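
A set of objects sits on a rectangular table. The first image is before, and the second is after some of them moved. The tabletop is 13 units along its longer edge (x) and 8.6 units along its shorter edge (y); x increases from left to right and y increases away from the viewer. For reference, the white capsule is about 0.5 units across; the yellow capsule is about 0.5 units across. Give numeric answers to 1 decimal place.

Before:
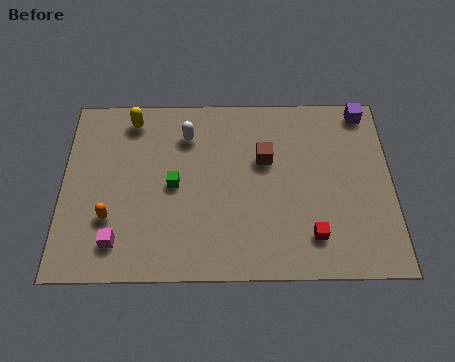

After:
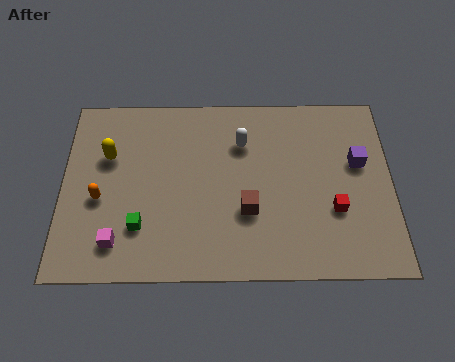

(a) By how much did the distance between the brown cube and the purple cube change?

+0.3

The distance was about 4.6 in the first image and 4.9 in the second, so they moved 0.3 units further apart.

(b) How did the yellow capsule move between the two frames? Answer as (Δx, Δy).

(-0.9, -1.8)

The yellow capsule was at about (2.7, 7.4) and moved to about (1.8, 5.6).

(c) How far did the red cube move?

1.5

From (9.8, 1.8) to (10.7, 3.0), the red cube covered √(0.9² + 1.2²) ≈ 1.5 units.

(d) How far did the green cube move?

2.3

The green cube moved from about (4.4, 4.2) to (3.1, 2.3), a distance of √(1.3² + 1.9²) ≈ 2.3.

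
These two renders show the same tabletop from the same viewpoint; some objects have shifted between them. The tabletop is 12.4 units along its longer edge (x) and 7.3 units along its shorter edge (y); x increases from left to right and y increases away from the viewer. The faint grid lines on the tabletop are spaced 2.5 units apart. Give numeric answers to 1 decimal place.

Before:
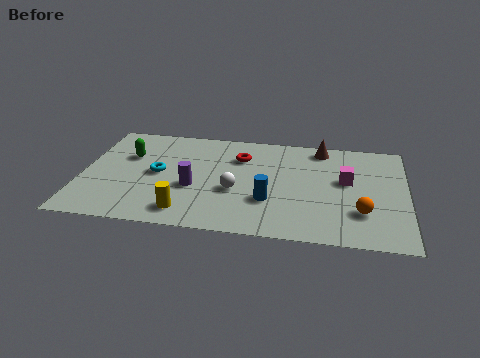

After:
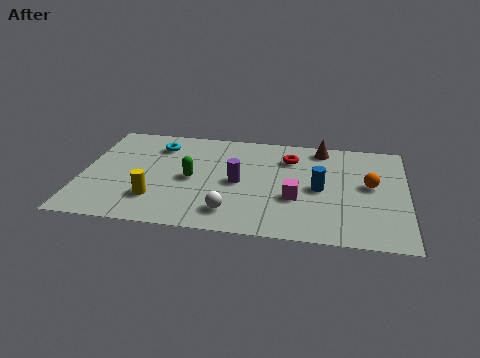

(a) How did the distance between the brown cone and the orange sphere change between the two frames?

-1.5

They were about 4.6 units apart before and 3.1 after — 1.5 units closer together.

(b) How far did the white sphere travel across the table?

1.5

From (5.9, 2.9) to (5.8, 1.4), the white sphere covered √(0.1² + 1.5²) ≈ 1.5 units.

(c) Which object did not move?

the brown cone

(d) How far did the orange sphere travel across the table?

1.9

The orange sphere was near (10.7, 2.1) before and (11.0, 4.0) after, so it travelled √(0.3² + 1.9²) ≈ 1.9 units.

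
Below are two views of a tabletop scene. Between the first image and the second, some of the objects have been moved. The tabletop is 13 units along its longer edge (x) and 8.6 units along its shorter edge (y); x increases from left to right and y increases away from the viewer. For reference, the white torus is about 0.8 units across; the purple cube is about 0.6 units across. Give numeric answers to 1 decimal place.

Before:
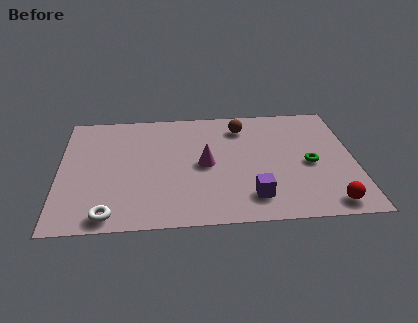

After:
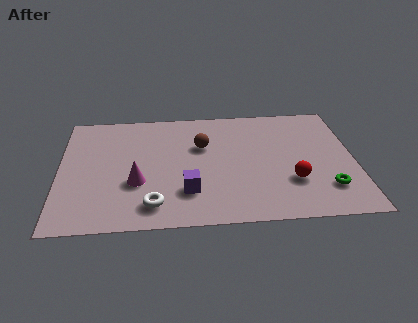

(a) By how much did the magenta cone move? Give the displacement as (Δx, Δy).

(-3.0, -1.1)

The magenta cone was at about (6.4, 4.2) and moved to about (3.4, 3.1).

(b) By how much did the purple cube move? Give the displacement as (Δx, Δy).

(-2.8, 0.6)

From the two frames, the purple cube sits at roughly (8.4, 1.7) before and (5.6, 2.3) after.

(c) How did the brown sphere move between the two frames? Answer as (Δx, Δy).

(-1.8, -1.3)

From the two frames, the brown sphere sits at roughly (8.1, 6.9) before and (6.3, 5.6) after.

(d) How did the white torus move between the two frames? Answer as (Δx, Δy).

(1.9, 0.6)

From the two frames, the white torus sits at roughly (2.2, 0.9) before and (4.1, 1.5) after.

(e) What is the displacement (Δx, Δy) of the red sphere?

(-1.5, 1.7)

The red sphere was at about (11.7, 1.0) and moved to about (10.2, 2.7).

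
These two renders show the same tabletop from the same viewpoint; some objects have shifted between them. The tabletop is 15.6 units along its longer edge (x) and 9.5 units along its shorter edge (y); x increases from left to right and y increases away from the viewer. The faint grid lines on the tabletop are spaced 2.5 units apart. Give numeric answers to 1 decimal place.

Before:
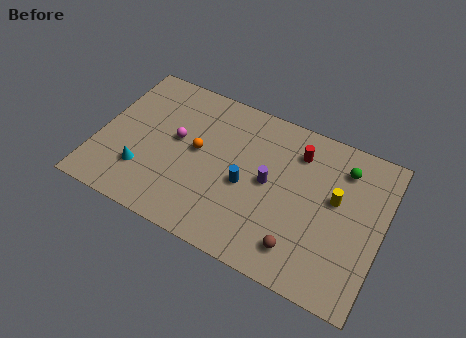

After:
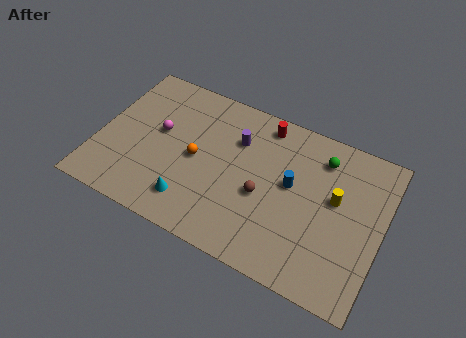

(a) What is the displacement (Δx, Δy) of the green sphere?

(-1.2, 0.1)

From the two frames, the green sphere sits at roughly (13.2, 7.5) before and (12.0, 7.6) after.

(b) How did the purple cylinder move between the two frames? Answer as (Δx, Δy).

(-2.0, 1.8)

The purple cylinder was at about (9.4, 4.9) and moved to about (7.4, 6.7).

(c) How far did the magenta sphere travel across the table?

1.0

The magenta sphere was near (4.2, 5.3) before and (3.2, 5.4) after, so it travelled √(1.0² + 0.1²) ≈ 1.0 units.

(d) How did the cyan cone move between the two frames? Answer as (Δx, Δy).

(2.8, -0.7)

From the two frames, the cyan cone sits at roughly (2.7, 2.6) before and (5.5, 1.9) after.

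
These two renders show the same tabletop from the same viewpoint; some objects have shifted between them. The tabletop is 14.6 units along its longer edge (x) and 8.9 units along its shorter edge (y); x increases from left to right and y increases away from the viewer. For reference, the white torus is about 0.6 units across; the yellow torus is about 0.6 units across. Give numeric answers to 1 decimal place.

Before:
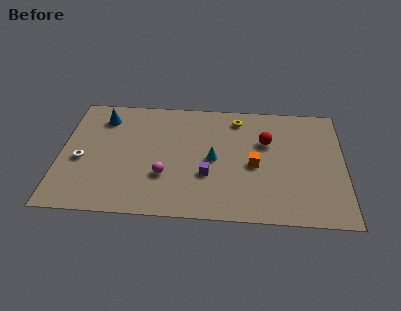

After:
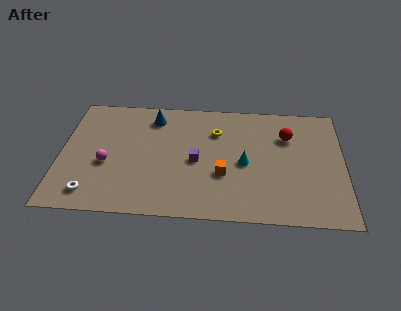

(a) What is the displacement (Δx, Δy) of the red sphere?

(1.1, 0.5)

From the two frames, the red sphere sits at roughly (10.6, 5.8) before and (11.7, 6.3) after.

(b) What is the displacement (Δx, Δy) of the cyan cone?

(1.6, -0.2)

The cyan cone was at about (7.9, 4.3) and moved to about (9.5, 4.1).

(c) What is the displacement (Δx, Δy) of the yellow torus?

(-1.1, -1.1)

The yellow torus started near (9.1, 7.5) and ended near (8.0, 6.4).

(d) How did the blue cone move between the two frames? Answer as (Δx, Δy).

(2.6, 0.2)

From the two frames, the blue cone sits at roughly (2.1, 7.1) before and (4.7, 7.3) after.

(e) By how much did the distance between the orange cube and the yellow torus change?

-0.4

The distance was about 3.6 in the first image and 3.2 in the second, so they moved 0.4 units closer together.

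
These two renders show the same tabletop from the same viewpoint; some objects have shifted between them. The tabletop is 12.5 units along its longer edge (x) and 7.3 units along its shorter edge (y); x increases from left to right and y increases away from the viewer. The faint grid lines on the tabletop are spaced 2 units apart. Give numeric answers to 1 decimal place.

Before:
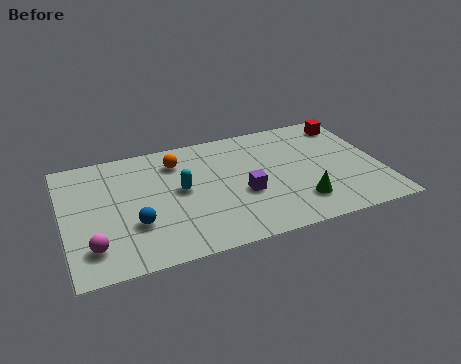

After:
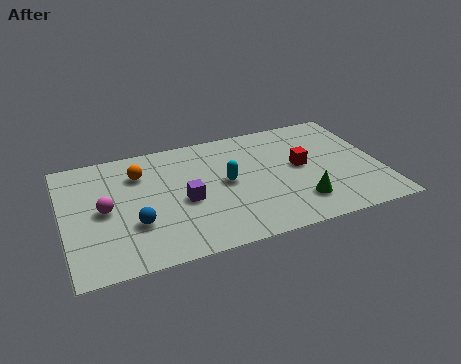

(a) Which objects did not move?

the blue sphere and the green cone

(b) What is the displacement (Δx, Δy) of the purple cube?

(-2.3, 0.3)

The purple cube was at about (7.0, 2.9) and moved to about (4.7, 3.2).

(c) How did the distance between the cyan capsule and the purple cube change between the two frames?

-0.8

Before: roughly 2.6 units apart; after: 1.8. That's 0.8 units closer together.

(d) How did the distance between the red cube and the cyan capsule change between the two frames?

-4.3

Before: roughly 7.3 units apart; after: 3.0. That's 4.3 units closer together.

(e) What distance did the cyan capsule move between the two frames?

1.8

From (4.6, 3.9) to (6.4, 3.8), the cyan capsule covered √(1.8² + 0.1²) ≈ 1.8 units.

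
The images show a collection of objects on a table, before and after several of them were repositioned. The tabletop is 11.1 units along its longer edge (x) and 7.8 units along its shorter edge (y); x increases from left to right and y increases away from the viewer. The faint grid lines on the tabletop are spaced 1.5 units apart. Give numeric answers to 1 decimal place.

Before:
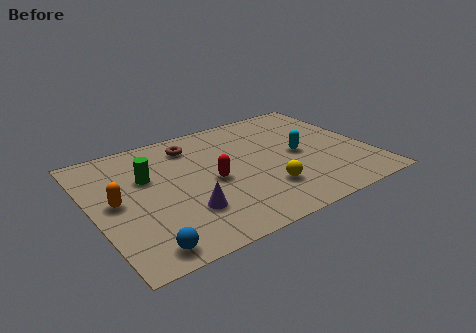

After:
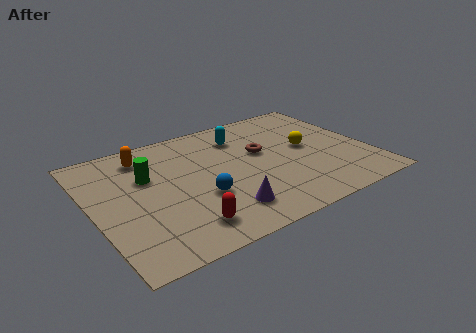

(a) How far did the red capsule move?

2.7

The red capsule was near (4.7, 3.6) before and (3.2, 1.4) after, so it travelled √(1.5² + 2.2²) ≈ 2.7 units.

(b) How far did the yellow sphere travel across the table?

2.9

From (6.6, 2.1) to (8.7, 4.1), the yellow sphere covered √(2.1² + 2.0²) ≈ 2.9 units.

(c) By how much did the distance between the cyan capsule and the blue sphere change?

-3.5

The distance was about 7.4 in the first image and 3.9 in the second, so they moved 3.5 units closer together.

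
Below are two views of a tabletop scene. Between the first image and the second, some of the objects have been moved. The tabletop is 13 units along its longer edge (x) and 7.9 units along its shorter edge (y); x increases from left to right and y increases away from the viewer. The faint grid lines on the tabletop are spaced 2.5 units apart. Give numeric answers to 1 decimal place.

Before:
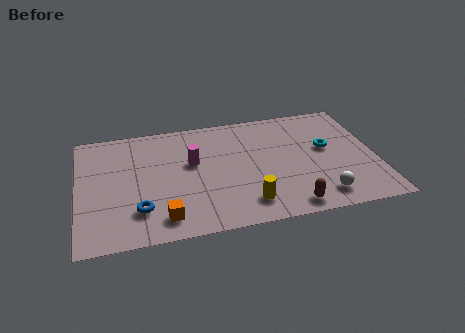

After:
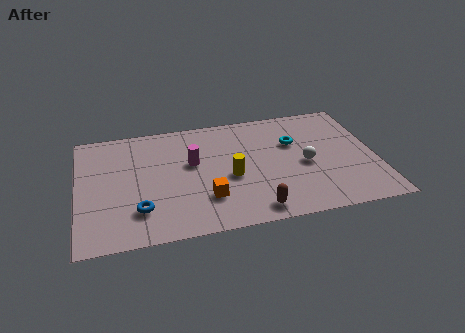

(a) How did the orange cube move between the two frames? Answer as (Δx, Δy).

(1.9, 0.9)

The orange cube was at about (3.6, 1.3) and moved to about (5.5, 2.2).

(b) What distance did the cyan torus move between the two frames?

1.6

From (10.9, 4.5) to (9.5, 5.2), the cyan torus covered √(1.4² + 0.7²) ≈ 1.6 units.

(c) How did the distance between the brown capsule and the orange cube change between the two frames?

-3.1

Before: roughly 5.4 units apart; after: 2.3. That's 3.1 units closer together.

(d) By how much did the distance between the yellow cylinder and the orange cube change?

-2.0

They were about 3.6 units apart before and 1.6 after — 2.0 units closer together.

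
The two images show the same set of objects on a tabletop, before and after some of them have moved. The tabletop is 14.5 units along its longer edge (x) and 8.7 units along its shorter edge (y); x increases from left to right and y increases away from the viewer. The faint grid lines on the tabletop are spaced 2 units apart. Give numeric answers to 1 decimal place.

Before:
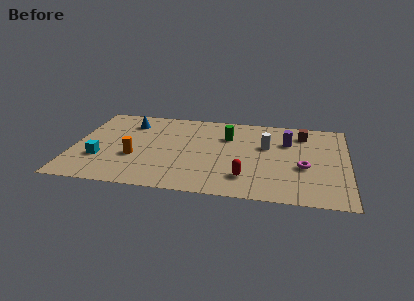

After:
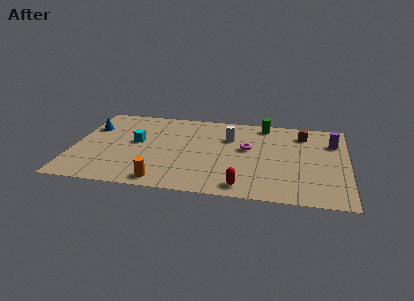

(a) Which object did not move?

the brown cube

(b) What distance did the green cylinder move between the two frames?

2.5

The green cylinder was near (8.1, 6.1) before and (10.0, 7.7) after, so it travelled √(1.9² + 1.6²) ≈ 2.5 units.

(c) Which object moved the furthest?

the magenta torus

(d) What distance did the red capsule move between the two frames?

0.9

The red capsule moved from about (9.2, 2.0) to (9.1, 1.1), a distance of √(0.1² + 0.9²) ≈ 0.9.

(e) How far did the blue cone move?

2.2

The blue cone was near (2.8, 6.8) before and (0.8, 6.0) after, so it travelled √(2.0² + 0.8²) ≈ 2.2 units.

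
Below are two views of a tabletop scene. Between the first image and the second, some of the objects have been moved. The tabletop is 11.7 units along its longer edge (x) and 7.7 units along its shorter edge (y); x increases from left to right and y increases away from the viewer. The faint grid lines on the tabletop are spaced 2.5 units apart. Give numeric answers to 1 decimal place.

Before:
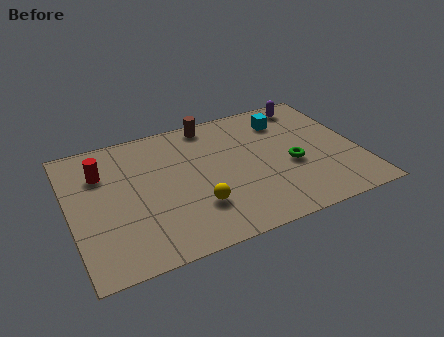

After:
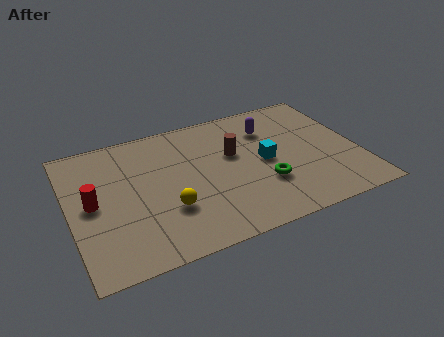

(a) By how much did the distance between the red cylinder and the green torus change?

-0.9

Before: roughly 7.8 units apart; after: 6.9. That's 0.9 units closer together.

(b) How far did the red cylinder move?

1.7

The red cylinder moved from about (1.4, 5.5) to (0.9, 3.9), a distance of √(0.5² + 1.6²) ≈ 1.7.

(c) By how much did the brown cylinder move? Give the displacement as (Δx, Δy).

(0.7, -2.2)

The brown cylinder was at about (6.0, 6.9) and moved to about (6.7, 4.7).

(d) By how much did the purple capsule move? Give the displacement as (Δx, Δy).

(-1.8, -1.0)

From the two frames, the purple capsule sits at roughly (10.1, 6.7) before and (8.3, 5.7) after.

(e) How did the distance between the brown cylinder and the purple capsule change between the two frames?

-2.2

They were about 4.1 units apart before and 1.9 after — 2.2 units closer together.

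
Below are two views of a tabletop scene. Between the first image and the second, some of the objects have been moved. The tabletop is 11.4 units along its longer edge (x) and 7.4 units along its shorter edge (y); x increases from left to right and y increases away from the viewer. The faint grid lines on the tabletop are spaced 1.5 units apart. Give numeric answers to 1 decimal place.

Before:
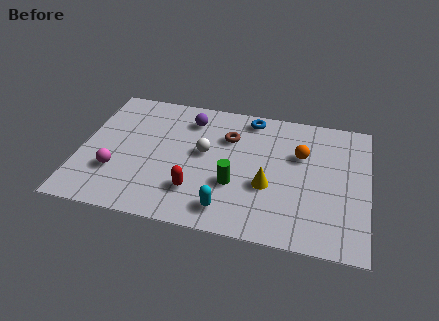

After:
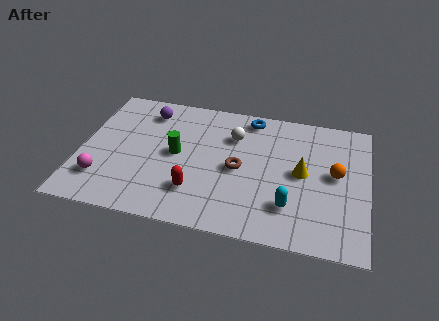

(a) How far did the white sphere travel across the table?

1.6

The white sphere was near (4.9, 4.1) before and (6.0, 5.3) after, so it travelled √(1.1² + 1.2²) ≈ 1.6 units.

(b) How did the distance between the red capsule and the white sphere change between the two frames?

+1.4

They were about 2.2 units apart before and 3.6 after — 1.4 units further apart.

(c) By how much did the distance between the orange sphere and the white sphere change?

+0.4

The distance was about 3.9 in the first image and 4.3 in the second, so they moved 0.4 units further apart.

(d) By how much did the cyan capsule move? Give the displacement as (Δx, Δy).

(2.4, 0.7)

The cyan capsule started near (6.0, 1.2) and ended near (8.4, 1.9).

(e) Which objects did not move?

the red capsule and the blue torus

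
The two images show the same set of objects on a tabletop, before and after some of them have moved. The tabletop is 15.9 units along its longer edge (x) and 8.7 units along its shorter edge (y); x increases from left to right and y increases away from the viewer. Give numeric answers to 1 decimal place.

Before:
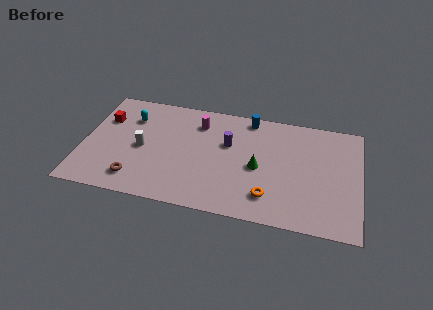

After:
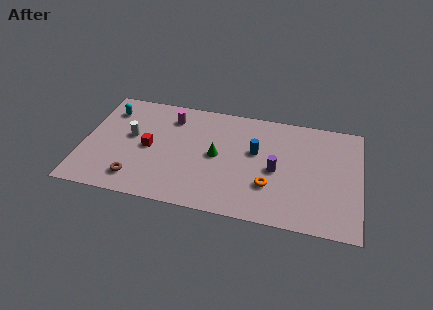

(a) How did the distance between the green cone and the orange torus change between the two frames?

+1.3

They were about 2.2 units apart before and 3.5 after — 1.3 units further apart.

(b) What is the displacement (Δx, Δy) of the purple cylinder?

(2.8, -1.5)

From the two frames, the purple cylinder sits at roughly (8.3, 5.5) before and (11.1, 4.0) after.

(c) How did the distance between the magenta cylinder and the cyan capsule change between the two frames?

-0.3

Before: roughly 3.9 units apart; after: 3.6. That's 0.3 units closer together.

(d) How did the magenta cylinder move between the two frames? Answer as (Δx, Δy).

(-1.6, 0.1)

The magenta cylinder started near (6.5, 6.8) and ended near (4.9, 6.9).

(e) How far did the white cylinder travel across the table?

1.1

The white cylinder moved from about (3.4, 4.1) to (2.7, 4.9), a distance of √(0.7² + 0.8²) ≈ 1.1.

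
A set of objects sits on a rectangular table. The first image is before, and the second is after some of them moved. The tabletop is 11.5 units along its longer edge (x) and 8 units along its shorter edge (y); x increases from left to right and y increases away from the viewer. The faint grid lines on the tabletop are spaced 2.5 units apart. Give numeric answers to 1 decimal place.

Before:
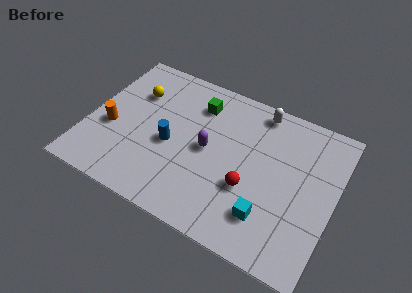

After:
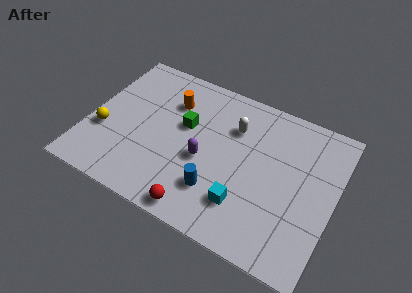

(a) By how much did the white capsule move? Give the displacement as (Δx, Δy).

(-1.0, -1.4)

The white capsule was at about (7.6, 7.1) and moved to about (6.6, 5.7).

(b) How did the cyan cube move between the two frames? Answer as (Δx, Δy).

(-1.1, 0.1)

The cyan cube started near (8.7, 1.9) and ended near (7.6, 2.0).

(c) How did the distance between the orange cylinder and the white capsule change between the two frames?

-4.6

The distance was about 7.6 in the first image and 3.0 in the second, so they moved 4.6 units closer together.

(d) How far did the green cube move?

1.5

From (4.8, 6.2) to (4.4, 4.8), the green cube covered √(0.4² + 1.4²) ≈ 1.5 units.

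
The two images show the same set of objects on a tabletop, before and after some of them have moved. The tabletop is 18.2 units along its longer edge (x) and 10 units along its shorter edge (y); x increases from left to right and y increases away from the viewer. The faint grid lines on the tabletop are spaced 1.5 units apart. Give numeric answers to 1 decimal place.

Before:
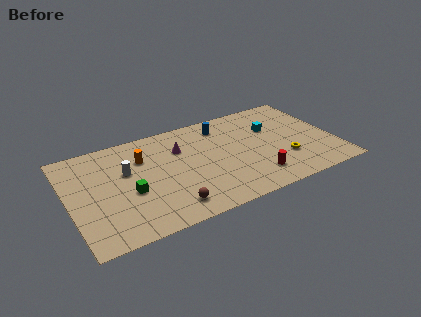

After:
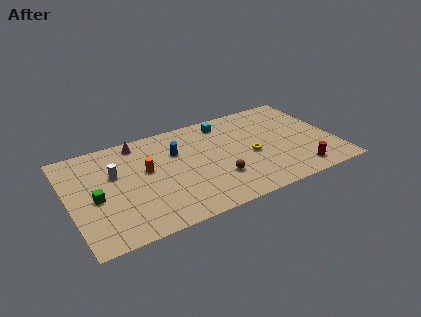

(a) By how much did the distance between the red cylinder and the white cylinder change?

+3.7

Before: roughly 9.3 units apart; after: 13.0. That's 3.7 units further apart.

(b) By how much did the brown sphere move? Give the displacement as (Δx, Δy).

(3.5, 1.3)

From the two frames, the brown sphere sits at roughly (6.4, 1.7) before and (9.9, 3.0) after.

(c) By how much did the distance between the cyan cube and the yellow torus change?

+0.8

Before: roughly 3.5 units apart; after: 4.3. That's 0.8 units further apart.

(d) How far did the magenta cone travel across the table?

3.2

The magenta cone moved from about (7.8, 7.0) to (5.1, 8.8), a distance of √(2.7² + 1.8²) ≈ 3.2.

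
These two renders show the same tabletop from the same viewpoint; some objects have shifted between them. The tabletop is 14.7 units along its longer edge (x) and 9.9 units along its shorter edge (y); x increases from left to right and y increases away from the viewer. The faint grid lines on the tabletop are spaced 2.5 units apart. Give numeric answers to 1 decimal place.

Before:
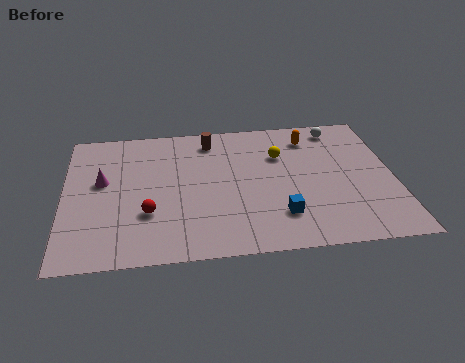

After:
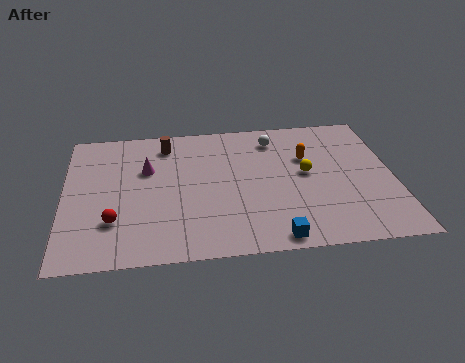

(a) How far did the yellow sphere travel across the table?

1.9

The yellow sphere moved from about (9.7, 6.8) to (10.8, 5.3), a distance of √(1.1² + 1.5²) ≈ 1.9.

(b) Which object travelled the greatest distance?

the white sphere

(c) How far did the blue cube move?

1.5

The blue cube was near (9.5, 2.4) before and (9.2, 0.9) after, so it travelled √(0.3² + 1.5²) ≈ 1.5 units.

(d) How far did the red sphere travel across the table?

1.6

From (3.7, 3.2) to (2.2, 2.8), the red sphere covered √(1.5² + 0.4²) ≈ 1.6 units.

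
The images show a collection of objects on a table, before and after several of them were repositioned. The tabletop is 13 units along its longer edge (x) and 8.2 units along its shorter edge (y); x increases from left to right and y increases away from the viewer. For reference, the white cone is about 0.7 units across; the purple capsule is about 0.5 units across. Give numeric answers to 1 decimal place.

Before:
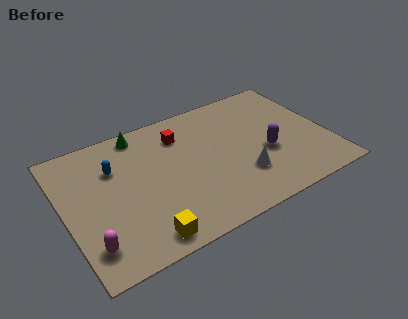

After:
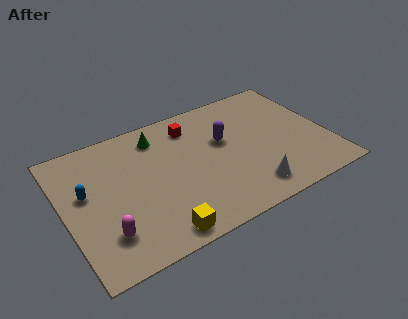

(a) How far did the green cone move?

1.0

The green cone was near (4.1, 7.3) before and (4.9, 6.7) after, so it travelled √(0.8² + 0.6²) ≈ 1.0 units.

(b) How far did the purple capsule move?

2.5

From (9.9, 3.3) to (8.0, 5.0), the purple capsule covered √(1.9² + 1.7²) ≈ 2.5 units.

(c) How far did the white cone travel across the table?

1.0

From (8.5, 2.4) to (8.7, 1.4), the white cone covered √(0.2² + 1.0²) ≈ 1.0 units.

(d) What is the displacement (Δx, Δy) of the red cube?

(0.6, 0.3)

From the two frames, the red cube sits at roughly (6.0, 6.3) before and (6.6, 6.6) after.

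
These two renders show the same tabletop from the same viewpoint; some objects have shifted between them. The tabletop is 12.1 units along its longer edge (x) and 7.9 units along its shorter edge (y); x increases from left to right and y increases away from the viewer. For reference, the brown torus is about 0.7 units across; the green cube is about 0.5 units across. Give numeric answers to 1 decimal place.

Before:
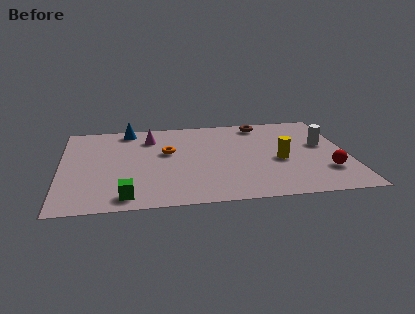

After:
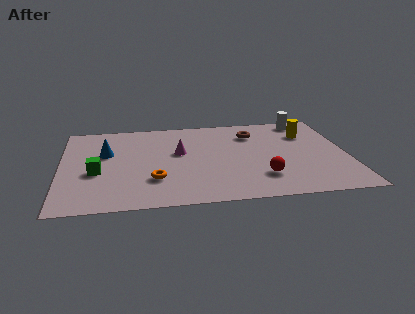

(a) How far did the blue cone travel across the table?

2.3

The blue cone moved from about (2.9, 7.0) to (1.9, 4.9), a distance of √(1.0² + 2.1²) ≈ 2.3.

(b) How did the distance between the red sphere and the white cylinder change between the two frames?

+3.0

They were about 2.4 units apart before and 5.4 after — 3.0 units further apart.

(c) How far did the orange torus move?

2.5

The orange torus moved from about (4.5, 4.7) to (3.9, 2.3), a distance of √(0.6² + 2.4²) ≈ 2.5.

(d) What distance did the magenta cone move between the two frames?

1.9

The magenta cone moved from about (3.8, 6.1) to (5.0, 4.6), a distance of √(1.2² + 1.5²) ≈ 1.9.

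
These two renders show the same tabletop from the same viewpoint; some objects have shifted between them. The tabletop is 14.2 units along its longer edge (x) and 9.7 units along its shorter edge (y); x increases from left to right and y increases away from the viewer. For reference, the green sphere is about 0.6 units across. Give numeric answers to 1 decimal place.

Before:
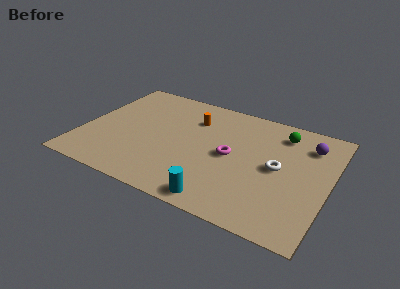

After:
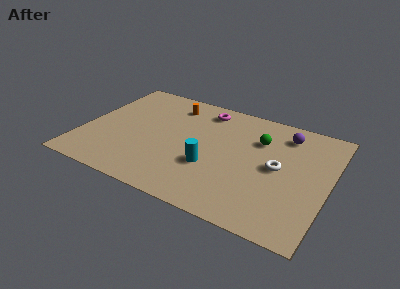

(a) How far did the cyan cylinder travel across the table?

2.6

The cyan cylinder was near (8.5, 1.0) before and (7.6, 3.4) after, so it travelled √(0.9² + 2.4²) ≈ 2.6 units.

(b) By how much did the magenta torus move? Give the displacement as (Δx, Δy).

(-2.0, 3.4)

The magenta torus started near (8.6, 4.8) and ended near (6.6, 8.2).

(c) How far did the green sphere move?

1.6

From (11.2, 7.9) to (10.0, 6.8), the green sphere covered √(1.2² + 1.1²) ≈ 1.6 units.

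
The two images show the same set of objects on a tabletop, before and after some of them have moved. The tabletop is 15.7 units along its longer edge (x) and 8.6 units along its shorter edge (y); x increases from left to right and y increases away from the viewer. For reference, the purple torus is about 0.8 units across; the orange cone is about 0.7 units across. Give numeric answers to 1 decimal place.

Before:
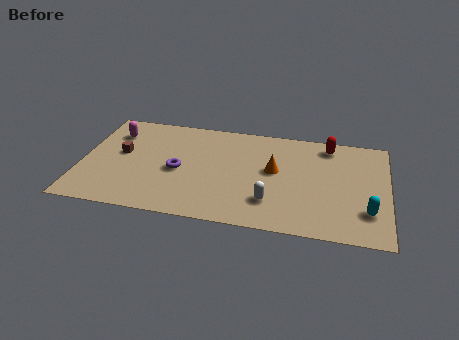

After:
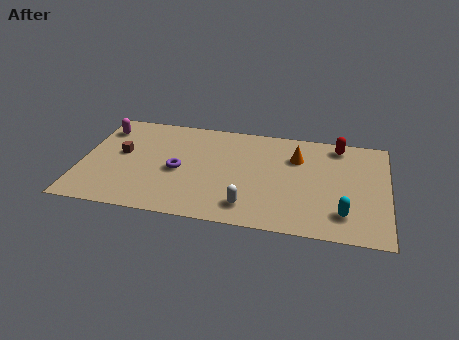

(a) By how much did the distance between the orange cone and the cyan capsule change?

-0.5

Before: roughly 5.4 units apart; after: 4.9. That's 0.5 units closer together.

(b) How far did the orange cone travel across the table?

1.7

The orange cone moved from about (9.9, 4.8) to (11.0, 6.1), a distance of √(1.1² + 1.3²) ≈ 1.7.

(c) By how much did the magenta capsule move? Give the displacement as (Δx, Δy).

(-0.6, 0.3)

From the two frames, the magenta capsule sits at roughly (1.5, 6.5) before and (0.9, 6.8) after.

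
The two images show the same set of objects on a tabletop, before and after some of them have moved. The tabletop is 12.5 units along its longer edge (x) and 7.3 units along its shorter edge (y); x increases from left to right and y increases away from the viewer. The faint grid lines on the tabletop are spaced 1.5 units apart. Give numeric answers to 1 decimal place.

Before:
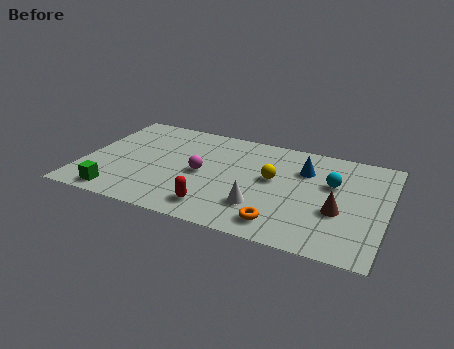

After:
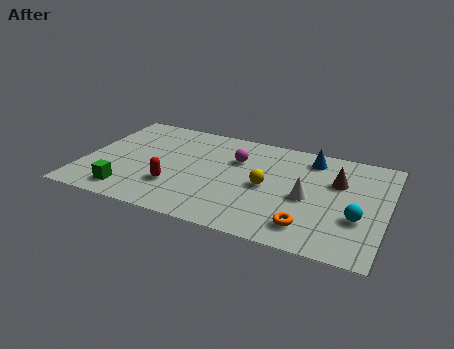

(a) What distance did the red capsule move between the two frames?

2.0

The red capsule was near (5.7, 1.3) before and (3.9, 2.2) after, so it travelled √(1.8² + 0.9²) ≈ 2.0 units.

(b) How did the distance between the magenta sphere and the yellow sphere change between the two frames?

-0.9

Before: roughly 3.0 units apart; after: 2.1. That's 0.9 units closer together.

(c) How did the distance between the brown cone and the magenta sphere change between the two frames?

-1.5

They were about 5.7 units apart before and 4.2 after — 1.5 units closer together.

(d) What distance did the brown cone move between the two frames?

2.0

The brown cone was near (10.6, 2.8) before and (10.4, 4.8) after, so it travelled √(0.2² + 2.0²) ≈ 2.0 units.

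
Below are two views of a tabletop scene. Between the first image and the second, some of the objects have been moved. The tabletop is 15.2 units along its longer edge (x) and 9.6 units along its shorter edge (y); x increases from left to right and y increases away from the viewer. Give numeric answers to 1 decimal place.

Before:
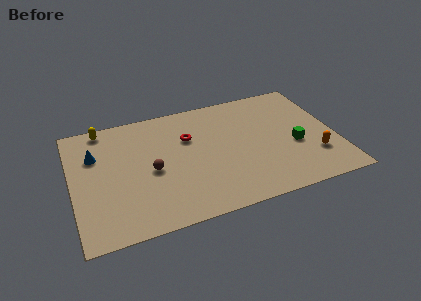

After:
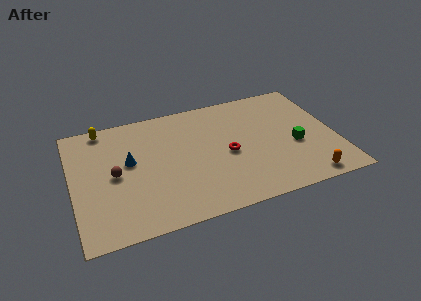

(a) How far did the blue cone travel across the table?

2.2

The blue cone was near (1.4, 6.6) before and (3.3, 5.5) after, so it travelled √(1.9² + 1.1²) ≈ 2.2 units.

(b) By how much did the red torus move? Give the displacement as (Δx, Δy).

(2.1, -2.0)

The red torus was at about (6.8, 6.4) and moved to about (8.9, 4.4).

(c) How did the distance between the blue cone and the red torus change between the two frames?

+0.3

They were about 5.4 units apart before and 5.7 after — 0.3 units further apart.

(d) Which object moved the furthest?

the red torus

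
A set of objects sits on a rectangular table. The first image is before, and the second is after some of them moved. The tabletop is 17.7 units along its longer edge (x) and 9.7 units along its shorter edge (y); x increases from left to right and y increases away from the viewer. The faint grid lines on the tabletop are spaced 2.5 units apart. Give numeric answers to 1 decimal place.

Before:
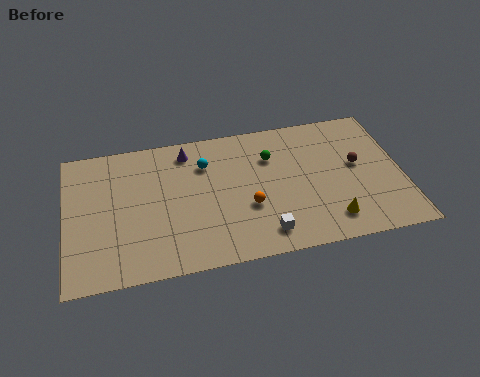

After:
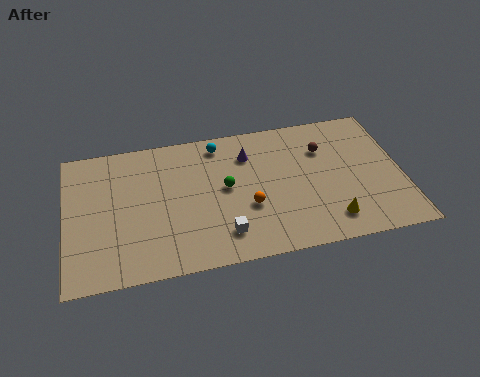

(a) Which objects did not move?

the orange sphere and the yellow cone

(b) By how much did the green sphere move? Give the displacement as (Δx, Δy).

(-2.5, -1.7)

From the two frames, the green sphere sits at roughly (10.9, 6.9) before and (8.4, 5.2) after.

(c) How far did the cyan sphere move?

1.5

From (7.4, 7.1) to (8.2, 8.4), the cyan sphere covered √(0.8² + 1.3²) ≈ 1.5 units.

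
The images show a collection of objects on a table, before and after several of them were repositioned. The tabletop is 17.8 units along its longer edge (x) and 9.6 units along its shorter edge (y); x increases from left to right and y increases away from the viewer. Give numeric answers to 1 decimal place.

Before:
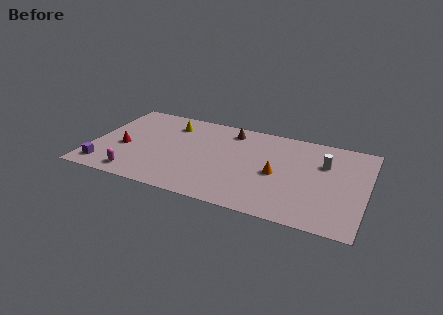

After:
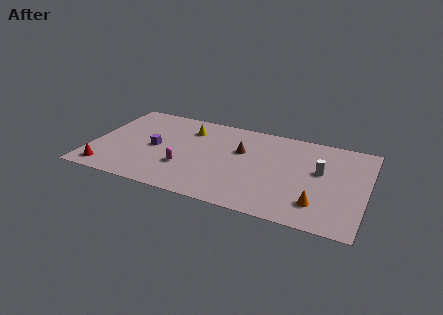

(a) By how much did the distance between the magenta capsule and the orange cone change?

-0.7

Before: roughly 9.4 units apart; after: 8.7. That's 0.7 units closer together.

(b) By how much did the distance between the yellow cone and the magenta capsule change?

-2.2

Before: roughly 6.5 units apart; after: 4.3. That's 2.2 units closer together.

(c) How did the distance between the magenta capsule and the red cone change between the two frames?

+2.3

They were about 2.9 units apart before and 5.2 after — 2.3 units further apart.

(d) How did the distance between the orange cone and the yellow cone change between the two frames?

+2.3

Before: roughly 8.0 units apart; after: 10.3. That's 2.3 units further apart.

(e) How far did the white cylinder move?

0.9

The white cylinder was near (15.0, 6.5) before and (14.8, 5.6) after, so it travelled √(0.2² + 0.9²) ≈ 0.9 units.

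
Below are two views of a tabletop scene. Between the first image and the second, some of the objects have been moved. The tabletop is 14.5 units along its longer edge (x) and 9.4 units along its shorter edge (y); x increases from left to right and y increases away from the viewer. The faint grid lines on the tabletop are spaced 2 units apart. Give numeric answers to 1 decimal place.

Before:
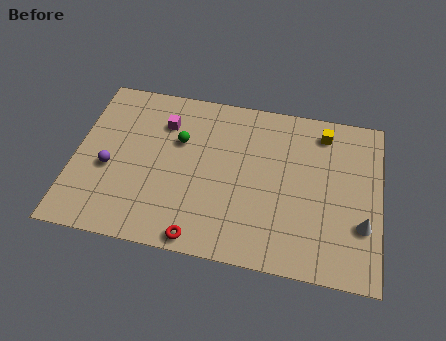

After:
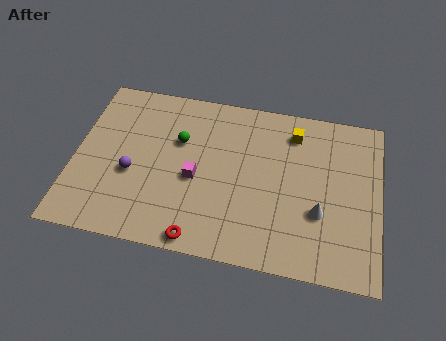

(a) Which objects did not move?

the red torus and the green sphere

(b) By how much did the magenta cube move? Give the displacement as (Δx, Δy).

(1.7, -2.9)

The magenta cube was at about (4.1, 7.0) and moved to about (5.8, 4.1).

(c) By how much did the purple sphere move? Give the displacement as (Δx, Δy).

(1.1, -0.1)

The purple sphere was at about (1.7, 3.9) and moved to about (2.8, 3.8).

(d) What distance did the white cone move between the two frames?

2.0

The white cone moved from about (13.7, 3.0) to (11.7, 3.3), a distance of √(2.0² + 0.3²) ≈ 2.0.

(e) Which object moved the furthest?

the magenta cube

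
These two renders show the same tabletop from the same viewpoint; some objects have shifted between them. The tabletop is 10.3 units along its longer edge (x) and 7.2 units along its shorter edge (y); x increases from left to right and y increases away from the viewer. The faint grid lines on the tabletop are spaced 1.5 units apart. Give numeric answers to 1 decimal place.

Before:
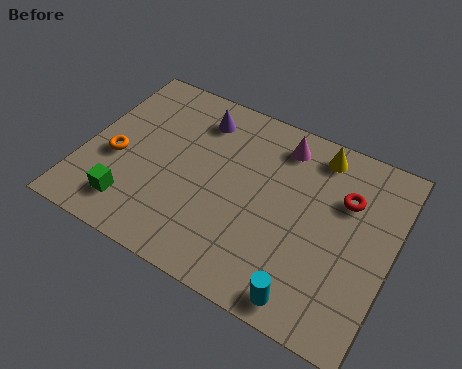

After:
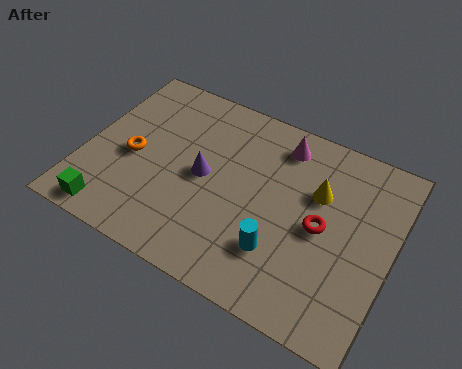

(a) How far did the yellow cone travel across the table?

1.5

From (7.5, 6.2) to (7.7, 4.7), the yellow cone covered √(0.2² + 1.5²) ≈ 1.5 units.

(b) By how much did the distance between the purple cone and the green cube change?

-0.8

The distance was about 4.7 in the first image and 3.9 in the second, so they moved 0.8 units closer together.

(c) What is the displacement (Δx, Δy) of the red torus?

(-0.6, -1.4)

From the two frames, the red torus sits at roughly (8.6, 4.9) before and (8.0, 3.5) after.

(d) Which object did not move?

the magenta cone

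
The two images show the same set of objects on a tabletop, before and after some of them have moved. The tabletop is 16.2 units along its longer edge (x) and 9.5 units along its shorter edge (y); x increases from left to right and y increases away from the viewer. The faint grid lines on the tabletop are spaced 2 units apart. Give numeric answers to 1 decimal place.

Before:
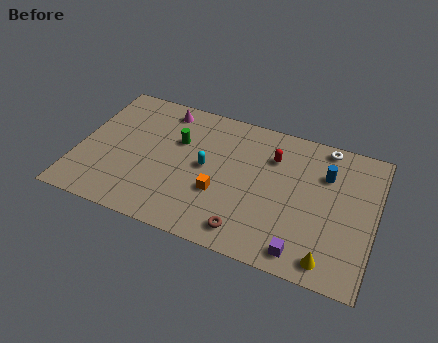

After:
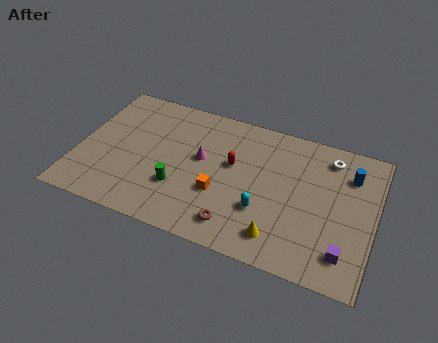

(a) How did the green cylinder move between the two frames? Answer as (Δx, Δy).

(0.4, -3.2)

The green cylinder was at about (5.3, 6.2) and moved to about (5.7, 3.0).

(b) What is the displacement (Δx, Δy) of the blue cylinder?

(1.3, 0.4)

The blue cylinder was at about (13.4, 6.7) and moved to about (14.7, 7.1).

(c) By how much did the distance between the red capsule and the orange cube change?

-2.1

Before: roughly 4.4 units apart; after: 2.3. That's 2.1 units closer together.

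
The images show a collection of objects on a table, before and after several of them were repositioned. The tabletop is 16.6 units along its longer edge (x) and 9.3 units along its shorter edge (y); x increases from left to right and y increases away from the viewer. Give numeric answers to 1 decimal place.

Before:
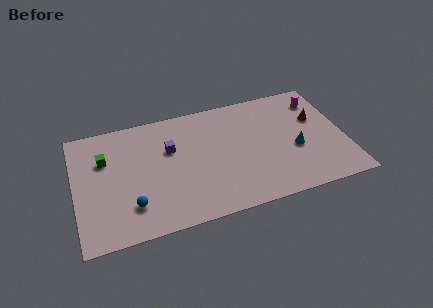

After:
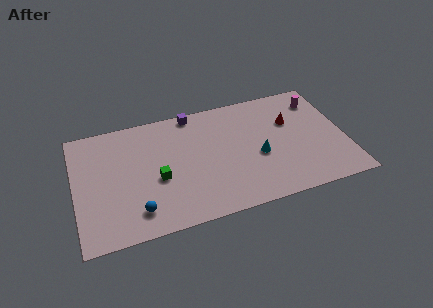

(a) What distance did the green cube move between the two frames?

3.9

The green cube was near (1.9, 6.3) before and (5.0, 3.9) after, so it travelled √(3.1² + 2.4²) ≈ 3.9 units.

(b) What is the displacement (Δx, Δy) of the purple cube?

(1.6, 2.5)

From the two frames, the purple cube sits at roughly (5.9, 6.0) before and (7.5, 8.5) after.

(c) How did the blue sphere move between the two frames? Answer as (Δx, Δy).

(0.3, -0.5)

The blue sphere was at about (3.3, 2.3) and moved to about (3.6, 1.8).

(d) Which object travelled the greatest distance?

the green cube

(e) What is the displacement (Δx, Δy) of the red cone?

(-1.6, 0.2)

From the two frames, the red cone sits at roughly (15.0, 5.9) before and (13.4, 6.1) after.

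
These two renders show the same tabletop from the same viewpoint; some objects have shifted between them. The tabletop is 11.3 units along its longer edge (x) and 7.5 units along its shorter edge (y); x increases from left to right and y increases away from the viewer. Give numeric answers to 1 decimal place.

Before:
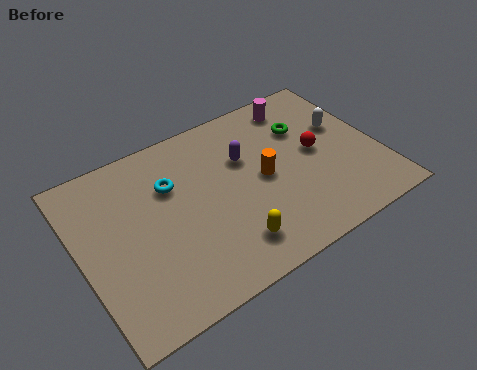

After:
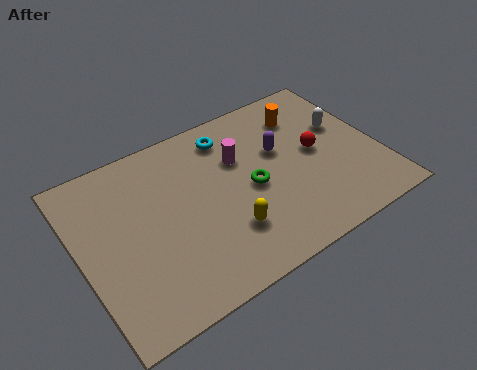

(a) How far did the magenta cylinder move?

3.0

The magenta cylinder was near (8.8, 6.4) before and (6.2, 5.0) after, so it travelled √(2.6² + 1.4²) ≈ 3.0 units.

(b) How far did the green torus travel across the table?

2.9

From (8.8, 5.2) to (6.4, 3.5), the green torus covered √(2.4² + 1.7²) ≈ 2.9 units.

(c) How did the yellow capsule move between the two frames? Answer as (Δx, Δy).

(0.0, 0.6)

From the two frames, the yellow capsule sits at roughly (5.2, 1.5) before and (5.2, 2.1) after.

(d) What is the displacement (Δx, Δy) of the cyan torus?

(2.4, 1.1)

From the two frames, the cyan torus sits at roughly (3.6, 5.1) before and (6.0, 6.2) after.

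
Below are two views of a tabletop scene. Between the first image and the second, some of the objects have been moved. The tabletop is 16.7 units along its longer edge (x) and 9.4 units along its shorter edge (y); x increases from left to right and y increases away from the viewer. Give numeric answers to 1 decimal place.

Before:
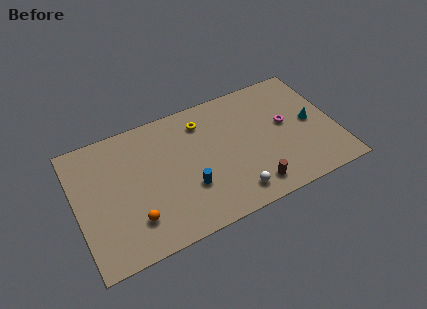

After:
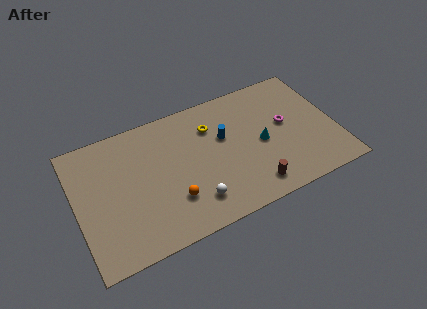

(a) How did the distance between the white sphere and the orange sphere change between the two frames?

-4.9

They were about 6.4 units apart before and 1.5 after — 4.9 units closer together.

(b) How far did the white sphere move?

2.5

From (9.7, 1.5) to (7.2, 2.0), the white sphere covered √(2.5² + 0.5²) ≈ 2.5 units.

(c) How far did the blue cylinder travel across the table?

3.7

The blue cylinder moved from about (7.0, 3.1) to (9.6, 5.8), a distance of √(2.6² + 2.7²) ≈ 3.7.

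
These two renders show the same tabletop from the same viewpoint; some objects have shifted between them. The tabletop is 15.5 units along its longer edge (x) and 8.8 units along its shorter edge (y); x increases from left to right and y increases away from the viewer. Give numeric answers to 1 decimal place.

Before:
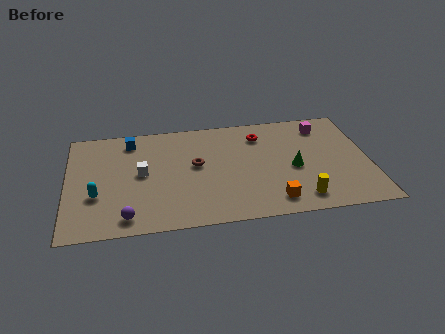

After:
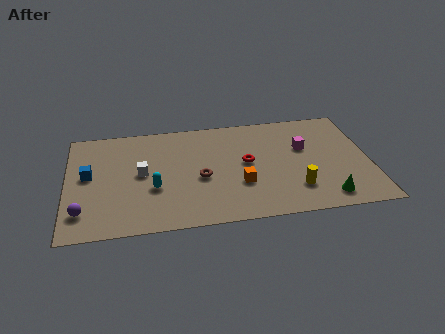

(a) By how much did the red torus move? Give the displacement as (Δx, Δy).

(-0.8, -2.2)

From the two frames, the red torus sits at roughly (10.0, 6.9) before and (9.2, 4.7) after.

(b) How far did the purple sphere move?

2.3

The purple sphere was near (3.0, 1.2) before and (0.8, 1.9) after, so it travelled √(2.2² + 0.7²) ≈ 2.3 units.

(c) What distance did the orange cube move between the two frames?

2.3

From (10.4, 1.4) to (8.8, 3.0), the orange cube covered √(1.6² + 1.6²) ≈ 2.3 units.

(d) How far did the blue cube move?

3.4

The blue cube moved from about (3.3, 7.4) to (1.1, 4.8), a distance of √(2.2² + 2.6²) ≈ 3.4.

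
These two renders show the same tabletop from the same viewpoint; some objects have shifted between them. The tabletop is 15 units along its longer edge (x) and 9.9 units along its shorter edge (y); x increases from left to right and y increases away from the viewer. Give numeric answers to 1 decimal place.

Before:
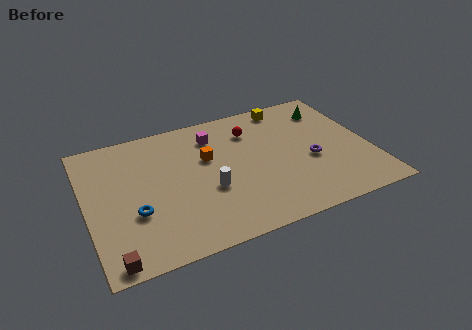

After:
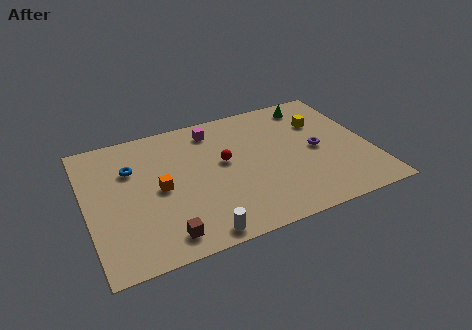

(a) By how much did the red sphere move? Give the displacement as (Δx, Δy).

(-1.7, -1.9)

From the two frames, the red sphere sits at roughly (9.0, 7.5) before and (7.3, 5.6) after.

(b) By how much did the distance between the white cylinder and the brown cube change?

-4.3

They were about 6.1 units apart before and 1.8 after — 4.3 units closer together.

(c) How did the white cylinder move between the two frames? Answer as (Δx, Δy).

(-0.9, -2.9)

The white cylinder was at about (6.3, 3.8) and moved to about (5.4, 0.9).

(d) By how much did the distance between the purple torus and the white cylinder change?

+2.3

The distance was about 5.5 in the first image and 7.8 in the second, so they moved 2.3 units further apart.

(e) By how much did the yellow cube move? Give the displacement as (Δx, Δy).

(1.6, -1.9)

The yellow cube started near (11.1, 8.8) and ended near (12.7, 6.9).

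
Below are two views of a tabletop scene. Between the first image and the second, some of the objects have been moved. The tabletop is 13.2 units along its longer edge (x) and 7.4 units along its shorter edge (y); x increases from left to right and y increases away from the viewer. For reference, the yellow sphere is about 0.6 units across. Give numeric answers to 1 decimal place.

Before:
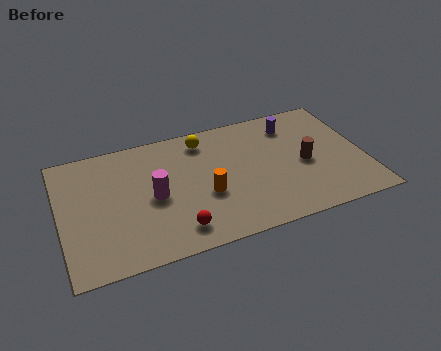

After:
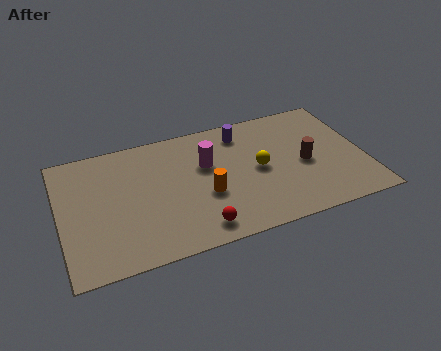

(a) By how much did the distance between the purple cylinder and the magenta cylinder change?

-4.5

The distance was about 6.7 in the first image and 2.2 in the second, so they moved 4.5 units closer together.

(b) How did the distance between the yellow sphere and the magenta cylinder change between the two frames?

-1.2

The distance was about 3.6 in the first image and 2.4 in the second, so they moved 1.2 units closer together.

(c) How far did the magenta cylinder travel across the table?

2.7

The magenta cylinder was near (4.0, 3.5) before and (6.4, 4.7) after, so it travelled √(2.4² + 1.2²) ≈ 2.7 units.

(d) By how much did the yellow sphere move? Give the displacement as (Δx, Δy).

(2.2, -2.5)

The yellow sphere was at about (6.4, 6.2) and moved to about (8.6, 3.7).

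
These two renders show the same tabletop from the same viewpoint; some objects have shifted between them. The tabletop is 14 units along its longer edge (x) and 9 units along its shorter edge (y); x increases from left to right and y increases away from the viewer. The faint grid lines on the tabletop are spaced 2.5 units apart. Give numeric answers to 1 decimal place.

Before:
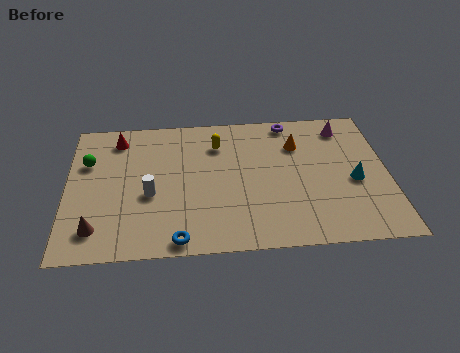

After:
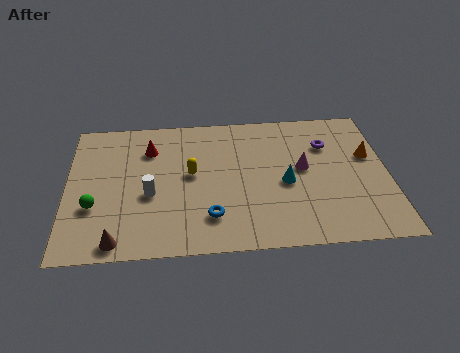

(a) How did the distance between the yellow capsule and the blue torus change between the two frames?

-3.4

The distance was about 6.3 in the first image and 2.9 in the second, so they moved 3.4 units closer together.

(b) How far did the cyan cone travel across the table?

3.0

From (12.5, 3.9) to (9.5, 4.0), the cyan cone covered √(3.0² + 0.1²) ≈ 3.0 units.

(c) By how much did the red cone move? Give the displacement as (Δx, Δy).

(1.4, -0.8)

From the two frames, the red cone sits at roughly (2.2, 7.5) before and (3.6, 6.7) after.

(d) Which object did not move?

the white cylinder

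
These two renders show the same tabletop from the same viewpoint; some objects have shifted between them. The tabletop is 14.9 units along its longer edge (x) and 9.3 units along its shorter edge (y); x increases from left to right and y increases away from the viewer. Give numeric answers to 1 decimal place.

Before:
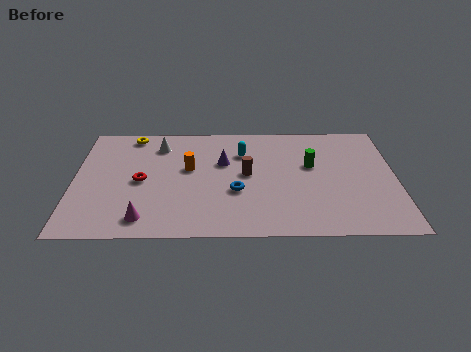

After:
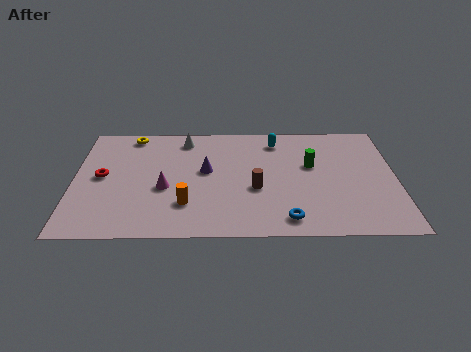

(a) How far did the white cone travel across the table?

1.3

From (3.9, 7.4) to (5.1, 7.9), the white cone covered √(1.2² + 0.5²) ≈ 1.3 units.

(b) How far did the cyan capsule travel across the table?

1.9

The cyan capsule moved from about (7.8, 6.7) to (9.4, 7.7), a distance of √(1.6² + 1.0²) ≈ 1.9.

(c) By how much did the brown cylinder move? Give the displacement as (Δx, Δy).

(0.4, -1.2)

The brown cylinder was at about (8.0, 4.9) and moved to about (8.4, 3.7).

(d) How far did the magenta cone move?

2.6

The magenta cone was near (3.3, 1.4) before and (4.2, 3.8) after, so it travelled √(0.9² + 2.4²) ≈ 2.6 units.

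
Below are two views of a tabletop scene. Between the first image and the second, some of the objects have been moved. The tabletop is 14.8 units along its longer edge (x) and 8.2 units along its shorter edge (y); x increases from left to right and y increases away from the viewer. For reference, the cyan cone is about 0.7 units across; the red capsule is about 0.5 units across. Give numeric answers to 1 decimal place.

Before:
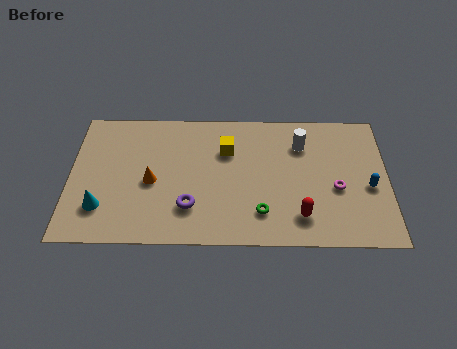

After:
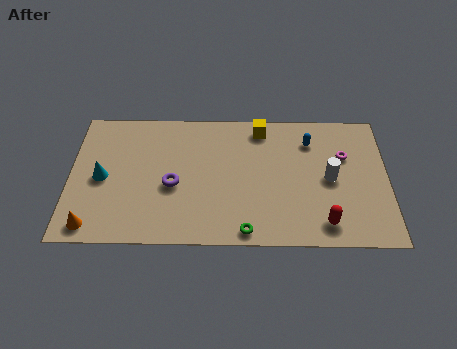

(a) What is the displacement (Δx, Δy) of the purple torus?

(-0.8, 1.3)

The purple torus started near (5.6, 2.2) and ended near (4.8, 3.5).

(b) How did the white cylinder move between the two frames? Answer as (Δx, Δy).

(1.3, -2.1)

The white cylinder started near (10.8, 6.1) and ended near (12.1, 4.0).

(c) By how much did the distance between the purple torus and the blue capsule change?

-1.4

The distance was about 8.4 in the first image and 7.0 in the second, so they moved 1.4 units closer together.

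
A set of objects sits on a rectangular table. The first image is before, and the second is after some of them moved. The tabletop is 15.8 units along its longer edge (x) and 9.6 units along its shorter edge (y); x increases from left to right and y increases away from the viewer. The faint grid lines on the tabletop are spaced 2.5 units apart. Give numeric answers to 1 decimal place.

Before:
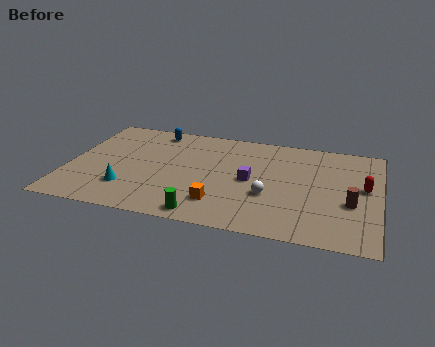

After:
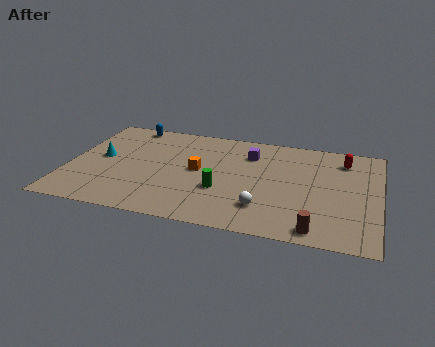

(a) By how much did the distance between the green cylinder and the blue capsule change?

-0.6

They were about 8.0 units apart before and 7.4 after — 0.6 units closer together.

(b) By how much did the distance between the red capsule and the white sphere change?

+1.6

The distance was about 5.0 in the first image and 6.6 in the second, so they moved 1.6 units further apart.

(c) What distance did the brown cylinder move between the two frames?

3.1

The brown cylinder was near (14.4, 3.7) before and (12.8, 1.0) after, so it travelled √(1.6² + 2.7²) ≈ 3.1 units.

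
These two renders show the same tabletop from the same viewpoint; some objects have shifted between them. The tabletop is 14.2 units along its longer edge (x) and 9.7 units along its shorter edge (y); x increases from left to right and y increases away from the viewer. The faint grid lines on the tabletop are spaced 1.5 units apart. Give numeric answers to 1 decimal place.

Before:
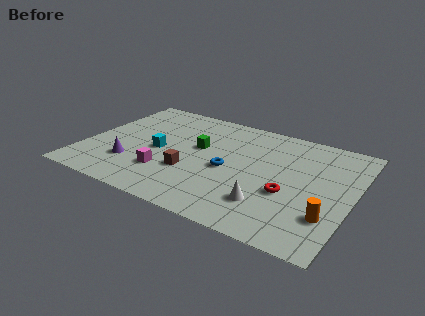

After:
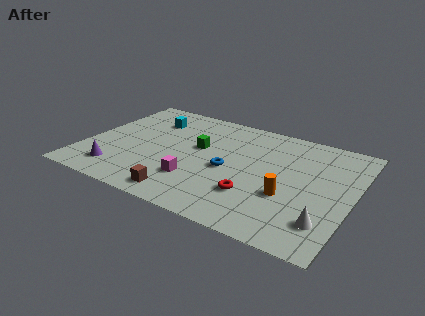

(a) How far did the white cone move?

3.0

The white cone was near (10.1, 2.4) before and (13.1, 2.2) after, so it travelled √(3.0² + 0.2²) ≈ 3.0 units.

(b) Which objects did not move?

the blue torus and the green cube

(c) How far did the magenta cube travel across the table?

1.6

The magenta cube was near (4.6, 2.7) before and (6.2, 2.7) after, so it travelled √(1.6² + 0.0²) ≈ 1.6 units.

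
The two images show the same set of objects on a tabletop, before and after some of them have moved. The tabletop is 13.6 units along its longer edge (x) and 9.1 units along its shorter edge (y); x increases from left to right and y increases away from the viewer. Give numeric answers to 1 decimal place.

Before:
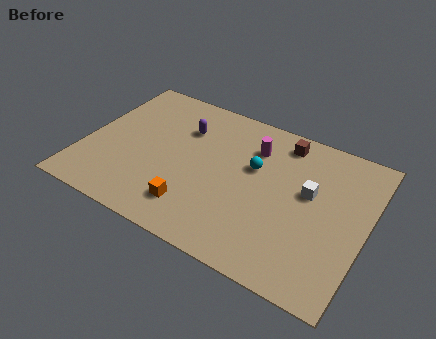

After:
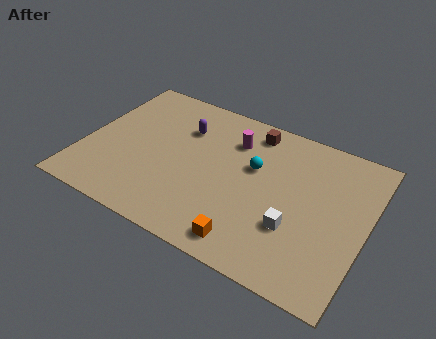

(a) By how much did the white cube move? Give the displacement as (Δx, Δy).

(-0.4, -2.3)

The white cube was at about (10.8, 5.3) and moved to about (10.4, 3.0).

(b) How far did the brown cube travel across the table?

1.5

From (9.2, 7.8) to (7.7, 7.8), the brown cube covered √(1.5² + 0.0²) ≈ 1.5 units.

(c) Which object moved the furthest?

the orange cube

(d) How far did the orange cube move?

2.9

The orange cube moved from about (5.7, 1.9) to (8.5, 1.2), a distance of √(2.8² + 0.7²) ≈ 2.9.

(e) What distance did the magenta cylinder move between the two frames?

1.0

The magenta cylinder was near (7.9, 6.8) before and (6.9, 6.8) after, so it travelled √(1.0² + 0.0²) ≈ 1.0 units.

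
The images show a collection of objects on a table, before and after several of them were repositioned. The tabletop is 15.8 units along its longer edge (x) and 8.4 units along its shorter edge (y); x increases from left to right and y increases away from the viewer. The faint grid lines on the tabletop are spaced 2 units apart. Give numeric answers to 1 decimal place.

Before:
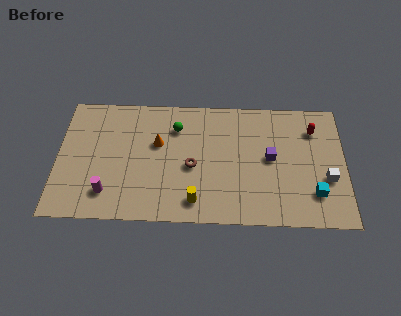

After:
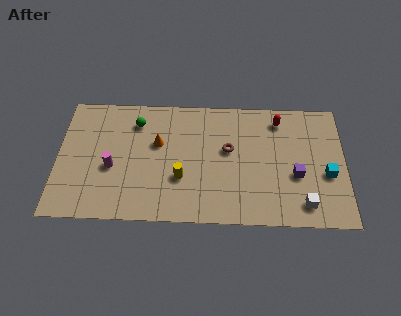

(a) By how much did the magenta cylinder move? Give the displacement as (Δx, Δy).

(0.2, 1.7)

The magenta cylinder was at about (2.8, 1.8) and moved to about (3.0, 3.5).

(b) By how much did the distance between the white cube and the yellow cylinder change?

-0.5

They were about 7.4 units apart before and 6.9 after — 0.5 units closer together.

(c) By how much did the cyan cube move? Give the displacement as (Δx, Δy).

(0.7, 1.3)

From the two frames, the cyan cube sits at roughly (14.1, 2.1) before and (14.8, 3.4) after.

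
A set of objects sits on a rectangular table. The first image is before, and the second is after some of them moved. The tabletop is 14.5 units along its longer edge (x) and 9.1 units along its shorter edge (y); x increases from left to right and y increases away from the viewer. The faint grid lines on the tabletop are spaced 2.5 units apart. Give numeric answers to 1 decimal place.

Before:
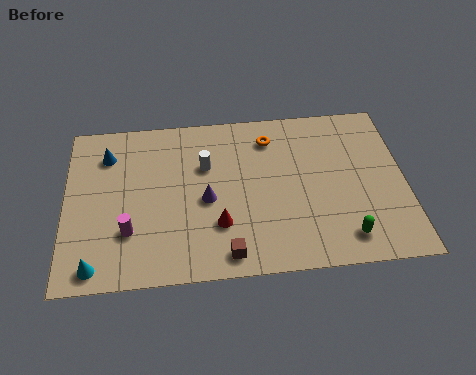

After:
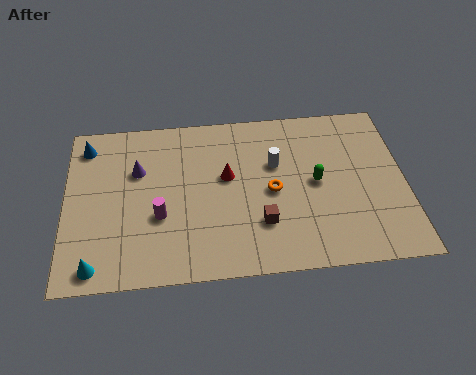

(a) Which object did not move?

the cyan cone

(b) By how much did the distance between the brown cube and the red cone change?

+1.4

They were about 1.6 units apart before and 3.0 after — 1.4 units further apart.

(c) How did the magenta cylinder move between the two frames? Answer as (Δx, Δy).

(1.3, 0.7)

The magenta cylinder started near (2.7, 2.7) and ended near (4.0, 3.4).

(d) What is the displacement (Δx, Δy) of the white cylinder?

(3.0, -0.2)

The white cylinder started near (6.0, 6.0) and ended near (9.0, 5.8).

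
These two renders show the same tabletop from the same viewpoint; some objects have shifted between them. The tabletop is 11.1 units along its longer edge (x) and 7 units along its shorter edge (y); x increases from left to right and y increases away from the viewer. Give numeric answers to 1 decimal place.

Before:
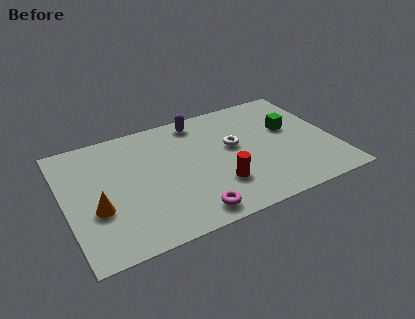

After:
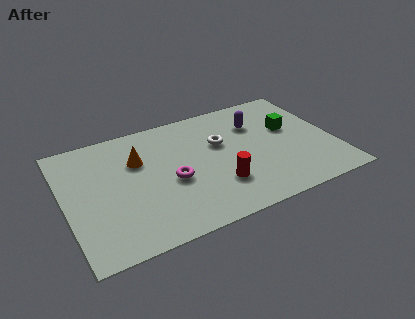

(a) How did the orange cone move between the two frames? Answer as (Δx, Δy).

(1.9, 2.1)

The orange cone started near (1.2, 2.6) and ended near (3.1, 4.7).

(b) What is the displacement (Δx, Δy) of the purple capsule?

(2.3, -1.1)

The purple capsule was at about (5.8, 6.1) and moved to about (8.1, 5.0).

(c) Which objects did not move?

the green cube and the red cylinder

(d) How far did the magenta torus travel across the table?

2.2

From (4.8, 0.9) to (4.3, 3.0), the magenta torus covered √(0.5² + 2.1²) ≈ 2.2 units.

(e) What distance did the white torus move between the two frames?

0.6

The white torus moved from about (7.0, 4.0) to (6.5, 4.4), a distance of √(0.5² + 0.4²) ≈ 0.6.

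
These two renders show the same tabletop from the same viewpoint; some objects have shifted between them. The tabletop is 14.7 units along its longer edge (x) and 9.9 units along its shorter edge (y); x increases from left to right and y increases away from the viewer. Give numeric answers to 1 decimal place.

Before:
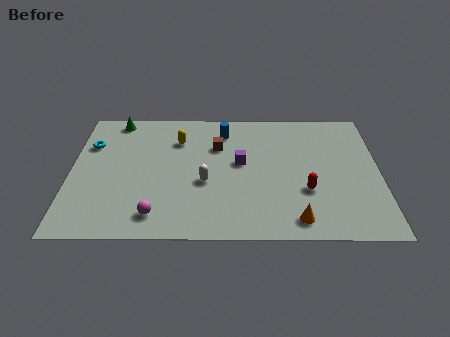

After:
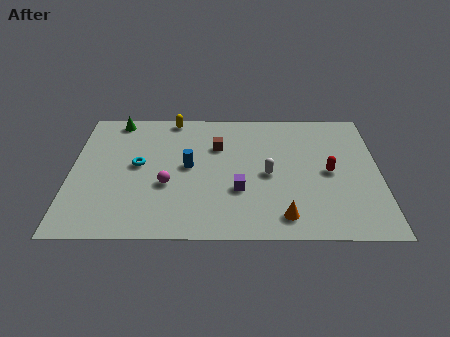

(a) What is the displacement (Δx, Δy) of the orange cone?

(-0.6, 0.2)

From the two frames, the orange cone sits at roughly (10.7, 1.3) before and (10.1, 1.5) after.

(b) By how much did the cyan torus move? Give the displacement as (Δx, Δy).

(2.3, -1.6)

The cyan torus was at about (0.9, 6.9) and moved to about (3.2, 5.3).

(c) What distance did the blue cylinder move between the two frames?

3.3

The blue cylinder was near (7.3, 8.0) before and (5.6, 5.2) after, so it travelled √(1.7² + 2.8²) ≈ 3.3 units.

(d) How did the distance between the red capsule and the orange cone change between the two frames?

+1.8

Before: roughly 2.2 units apart; after: 4.0. That's 1.8 units further apart.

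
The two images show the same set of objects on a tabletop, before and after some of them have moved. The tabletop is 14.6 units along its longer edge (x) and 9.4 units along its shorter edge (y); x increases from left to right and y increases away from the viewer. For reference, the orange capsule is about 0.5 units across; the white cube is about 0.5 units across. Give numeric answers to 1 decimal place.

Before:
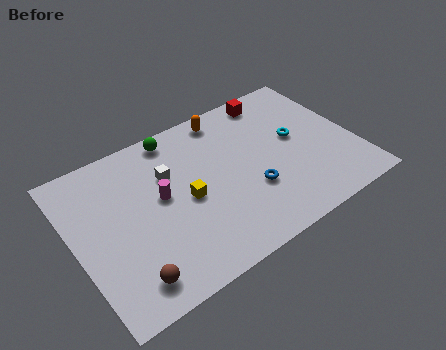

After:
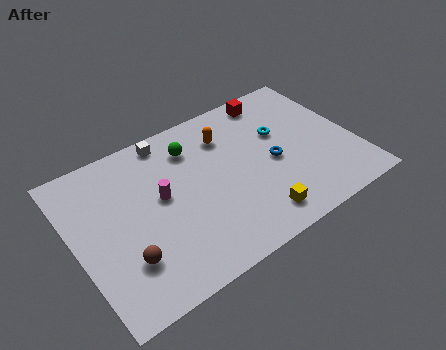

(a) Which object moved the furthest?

the yellow cube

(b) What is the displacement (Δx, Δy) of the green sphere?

(0.7, -1.1)

The green sphere was at about (5.8, 8.4) and moved to about (6.5, 7.3).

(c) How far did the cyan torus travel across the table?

1.0

The cyan torus was near (11.7, 5.2) before and (11.0, 5.9) after, so it travelled √(0.7² + 0.7²) ≈ 1.0 units.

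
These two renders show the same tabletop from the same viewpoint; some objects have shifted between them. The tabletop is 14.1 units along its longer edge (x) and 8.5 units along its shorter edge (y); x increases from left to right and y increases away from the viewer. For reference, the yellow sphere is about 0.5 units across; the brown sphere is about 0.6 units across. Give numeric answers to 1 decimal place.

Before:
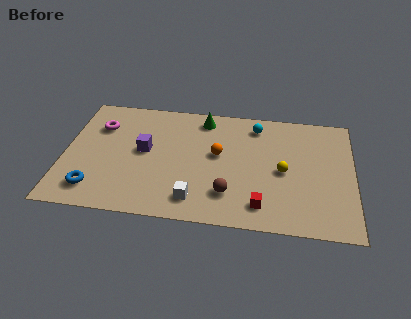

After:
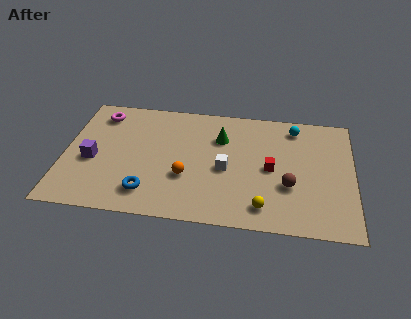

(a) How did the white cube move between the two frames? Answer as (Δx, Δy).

(1.4, 2.3)

The white cube was at about (6.5, 1.5) and moved to about (7.9, 3.8).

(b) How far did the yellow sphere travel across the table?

2.8

The yellow sphere moved from about (10.7, 4.0) to (9.8, 1.4), a distance of √(0.9² + 2.6²) ≈ 2.8.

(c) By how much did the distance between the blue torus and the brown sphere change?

+0.4

They were about 6.5 units apart before and 6.9 after — 0.4 units further apart.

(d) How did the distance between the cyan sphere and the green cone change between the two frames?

+1.2

The distance was about 2.6 in the first image and 3.8 in the second, so they moved 1.2 units further apart.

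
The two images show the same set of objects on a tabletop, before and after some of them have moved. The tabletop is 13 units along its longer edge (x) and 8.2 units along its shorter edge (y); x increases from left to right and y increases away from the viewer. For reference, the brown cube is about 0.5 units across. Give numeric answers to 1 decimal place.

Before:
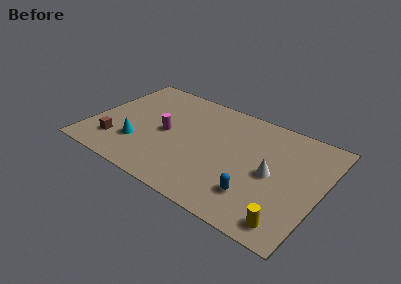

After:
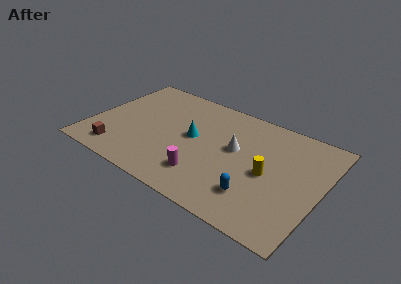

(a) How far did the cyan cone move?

3.4

From (2.9, 2.4) to (5.7, 4.4), the cyan cone covered √(2.8² + 2.0²) ≈ 3.4 units.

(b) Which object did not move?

the blue capsule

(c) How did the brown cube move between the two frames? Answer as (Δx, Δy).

(0.2, -0.6)

The brown cube started near (1.7, 1.9) and ended near (1.9, 1.3).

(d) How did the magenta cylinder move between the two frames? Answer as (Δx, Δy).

(2.6, -2.1)

From the two frames, the magenta cylinder sits at roughly (4.2, 4.0) before and (6.8, 1.9) after.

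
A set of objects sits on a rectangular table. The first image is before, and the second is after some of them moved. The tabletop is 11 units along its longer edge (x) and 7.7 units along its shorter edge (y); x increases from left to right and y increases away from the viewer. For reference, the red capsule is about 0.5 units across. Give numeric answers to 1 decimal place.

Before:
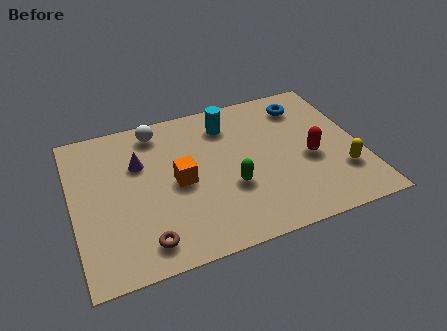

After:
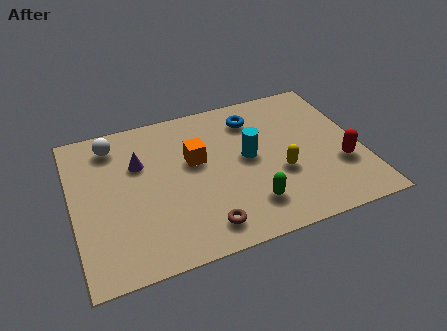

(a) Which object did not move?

the purple cone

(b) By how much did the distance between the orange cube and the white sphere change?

+0.5

The distance was about 3.0 in the first image and 3.5 in the second, so they moved 0.5 units further apart.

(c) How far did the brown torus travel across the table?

2.2

From (2.5, 1.2) to (4.7, 1.2), the brown torus covered √(2.2² + 0.0²) ≈ 2.2 units.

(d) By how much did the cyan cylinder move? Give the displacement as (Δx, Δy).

(0.6, -2.0)

The cyan cylinder started near (6.1, 6.1) and ended near (6.7, 4.1).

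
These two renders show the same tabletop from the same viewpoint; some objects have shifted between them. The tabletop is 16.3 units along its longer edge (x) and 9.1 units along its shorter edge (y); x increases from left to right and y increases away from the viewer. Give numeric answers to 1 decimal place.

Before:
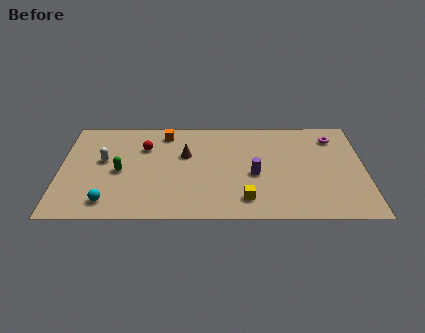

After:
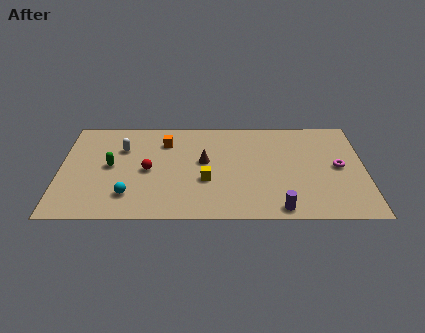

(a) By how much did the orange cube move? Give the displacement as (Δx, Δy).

(0.0, -0.8)

The orange cube started near (5.6, 7.7) and ended near (5.6, 6.9).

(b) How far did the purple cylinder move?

3.3

From (10.4, 3.9) to (11.7, 0.9), the purple cylinder covered √(1.3² + 3.0²) ≈ 3.3 units.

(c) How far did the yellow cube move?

2.7

The yellow cube was near (9.9, 1.7) before and (7.8, 3.4) after, so it travelled √(2.1² + 1.7²) ≈ 2.7 units.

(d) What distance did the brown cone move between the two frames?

1.2

From (6.7, 5.7) to (7.7, 5.1), the brown cone covered √(1.0² + 0.6²) ≈ 1.2 units.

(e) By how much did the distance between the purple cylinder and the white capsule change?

+1.8

Before: roughly 8.2 units apart; after: 10.0. That's 1.8 units further apart.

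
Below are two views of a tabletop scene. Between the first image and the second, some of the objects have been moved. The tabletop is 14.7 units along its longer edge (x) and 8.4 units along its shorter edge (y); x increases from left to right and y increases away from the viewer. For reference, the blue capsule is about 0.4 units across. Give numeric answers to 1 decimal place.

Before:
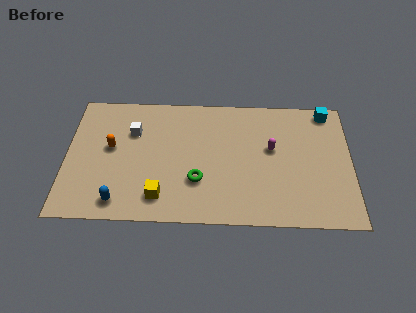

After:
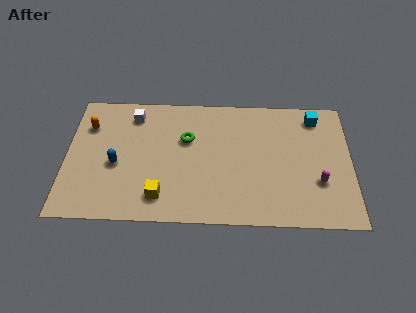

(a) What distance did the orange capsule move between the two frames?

1.8

From (2.3, 4.7) to (1.1, 6.1), the orange capsule covered √(1.2² + 1.4²) ≈ 1.8 units.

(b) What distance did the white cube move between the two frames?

1.1

From (3.4, 5.8) to (3.4, 6.9), the white cube covered √(0.0² + 1.1²) ≈ 1.1 units.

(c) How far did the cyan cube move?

0.7

The cyan cube moved from about (13.5, 7.5) to (12.9, 7.1), a distance of √(0.6² + 0.4²) ≈ 0.7.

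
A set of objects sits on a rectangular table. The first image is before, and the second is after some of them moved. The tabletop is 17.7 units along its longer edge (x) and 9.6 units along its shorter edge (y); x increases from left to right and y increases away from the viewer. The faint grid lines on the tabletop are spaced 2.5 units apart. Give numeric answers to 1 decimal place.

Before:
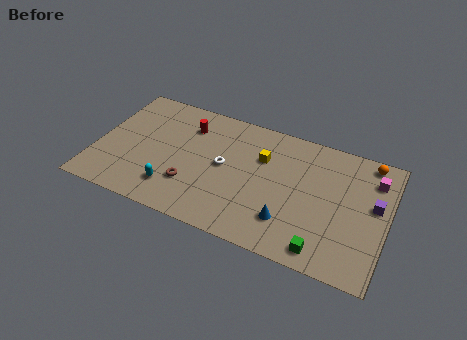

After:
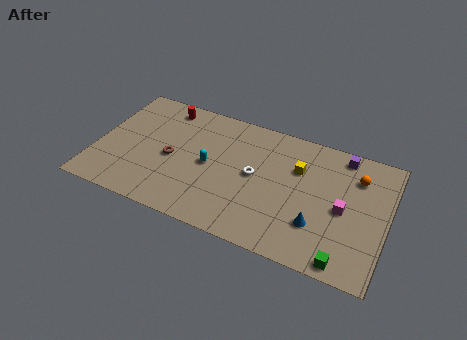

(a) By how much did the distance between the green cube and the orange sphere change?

-1.4

They were about 7.7 units apart before and 6.3 after — 1.4 units closer together.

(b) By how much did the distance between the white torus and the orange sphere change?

-2.8

The distance was about 9.2 in the first image and 6.4 in the second, so they moved 2.8 units closer together.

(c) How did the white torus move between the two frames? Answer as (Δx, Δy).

(1.9, 0.0)

The white torus was at about (7.8, 5.0) and moved to about (9.7, 5.0).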